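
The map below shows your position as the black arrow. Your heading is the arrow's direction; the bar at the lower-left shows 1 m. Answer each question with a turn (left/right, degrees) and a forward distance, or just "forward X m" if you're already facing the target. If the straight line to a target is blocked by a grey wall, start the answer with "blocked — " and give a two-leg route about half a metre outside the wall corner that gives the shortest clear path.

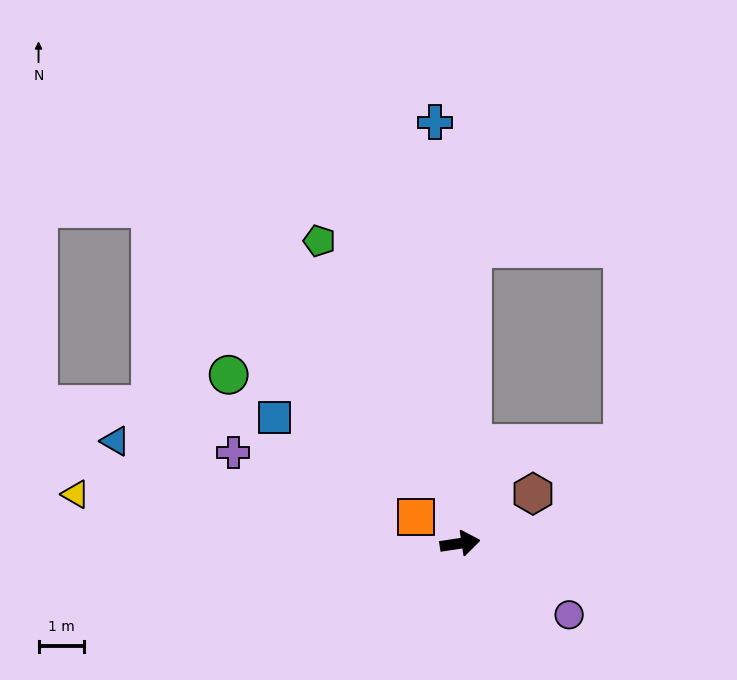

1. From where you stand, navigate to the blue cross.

turn left 85°, forward 9.2 m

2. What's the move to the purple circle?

turn right 42°, forward 2.8 m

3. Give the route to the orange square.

turn left 140°, forward 1.1 m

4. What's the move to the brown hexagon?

turn left 26°, forward 1.9 m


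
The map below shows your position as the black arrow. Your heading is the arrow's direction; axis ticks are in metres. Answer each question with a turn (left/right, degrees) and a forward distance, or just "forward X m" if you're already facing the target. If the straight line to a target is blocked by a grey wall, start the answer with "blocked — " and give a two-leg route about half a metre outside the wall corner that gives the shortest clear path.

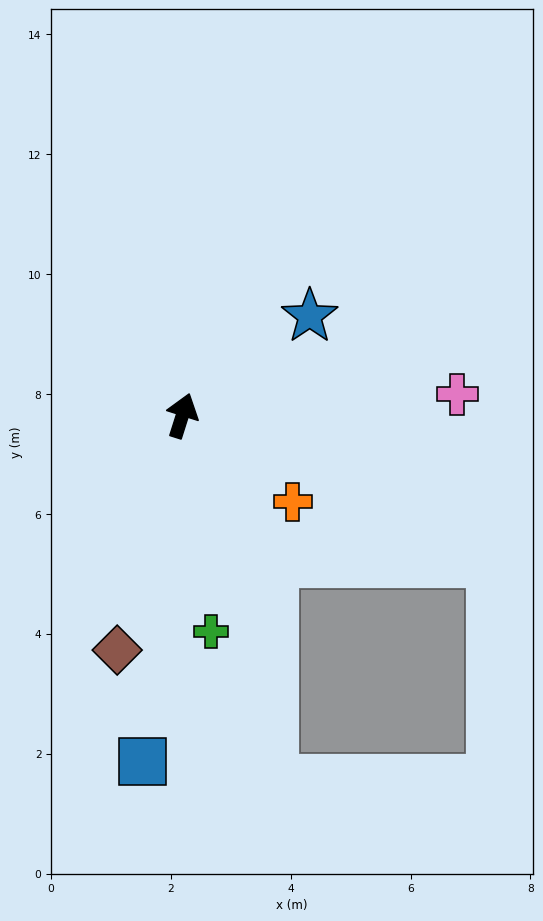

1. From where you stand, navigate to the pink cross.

turn right 68°, forward 4.6 m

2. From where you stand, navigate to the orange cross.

turn right 110°, forward 2.3 m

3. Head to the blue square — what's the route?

turn right 169°, forward 5.8 m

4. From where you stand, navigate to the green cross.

turn right 155°, forward 3.6 m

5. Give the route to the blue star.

turn right 34°, forward 2.7 m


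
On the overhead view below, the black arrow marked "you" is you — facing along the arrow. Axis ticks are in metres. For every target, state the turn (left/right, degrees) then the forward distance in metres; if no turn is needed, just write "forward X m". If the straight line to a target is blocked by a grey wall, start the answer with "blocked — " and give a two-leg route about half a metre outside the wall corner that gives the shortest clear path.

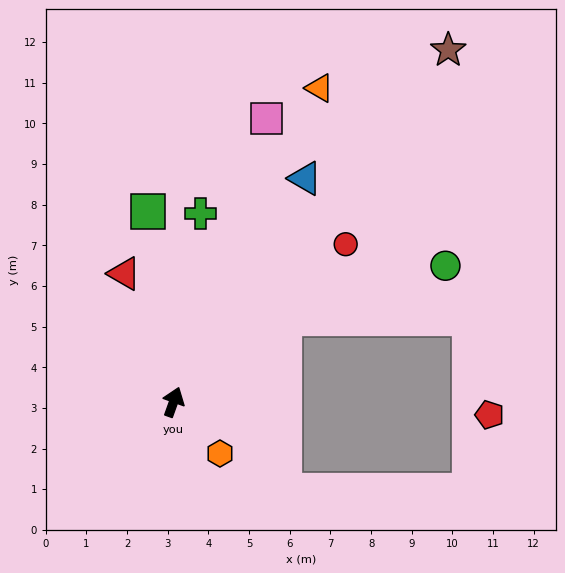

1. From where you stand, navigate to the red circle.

turn right 28°, forward 5.7 m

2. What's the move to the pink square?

forward 7.3 m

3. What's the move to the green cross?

turn left 12°, forward 4.7 m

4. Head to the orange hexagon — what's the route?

turn right 118°, forward 1.7 m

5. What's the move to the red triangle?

turn left 41°, forward 3.4 m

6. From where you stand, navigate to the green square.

turn left 27°, forward 4.7 m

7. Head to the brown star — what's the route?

turn right 18°, forward 11.0 m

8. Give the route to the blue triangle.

turn right 11°, forward 6.4 m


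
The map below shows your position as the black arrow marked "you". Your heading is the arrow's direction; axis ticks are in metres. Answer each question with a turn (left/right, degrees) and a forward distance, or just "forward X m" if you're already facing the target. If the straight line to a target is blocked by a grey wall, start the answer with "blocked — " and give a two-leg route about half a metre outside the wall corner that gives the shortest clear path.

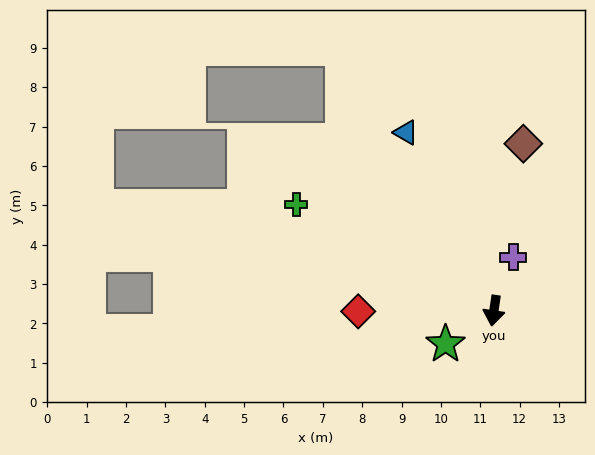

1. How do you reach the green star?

turn right 47°, forward 1.5 m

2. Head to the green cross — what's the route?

turn right 110°, forward 5.7 m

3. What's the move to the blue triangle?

turn right 145°, forward 5.1 m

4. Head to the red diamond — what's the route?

turn right 81°, forward 3.4 m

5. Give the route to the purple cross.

turn left 169°, forward 1.4 m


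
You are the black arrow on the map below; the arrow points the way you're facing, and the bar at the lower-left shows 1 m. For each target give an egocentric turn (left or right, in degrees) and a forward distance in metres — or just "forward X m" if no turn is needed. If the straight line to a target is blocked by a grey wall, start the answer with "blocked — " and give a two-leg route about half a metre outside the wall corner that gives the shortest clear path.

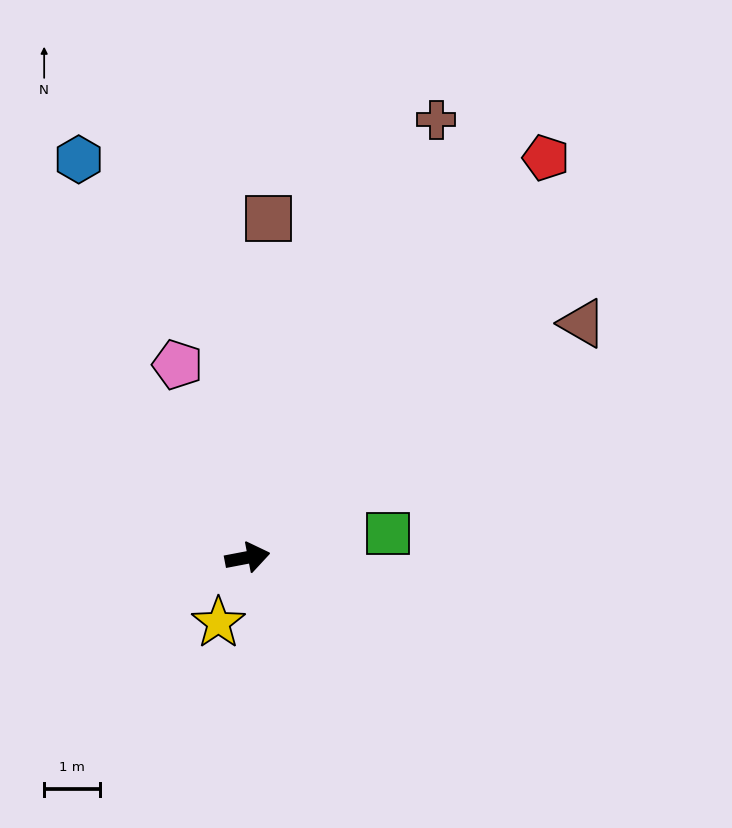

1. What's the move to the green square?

forward 2.6 m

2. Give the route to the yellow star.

turn right 125°, forward 1.3 m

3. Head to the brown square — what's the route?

turn left 76°, forward 6.1 m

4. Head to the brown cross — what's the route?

turn left 56°, forward 8.5 m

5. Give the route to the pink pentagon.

turn left 99°, forward 3.7 m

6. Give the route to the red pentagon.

turn left 42°, forward 8.9 m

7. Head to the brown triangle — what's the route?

turn left 24°, forward 7.3 m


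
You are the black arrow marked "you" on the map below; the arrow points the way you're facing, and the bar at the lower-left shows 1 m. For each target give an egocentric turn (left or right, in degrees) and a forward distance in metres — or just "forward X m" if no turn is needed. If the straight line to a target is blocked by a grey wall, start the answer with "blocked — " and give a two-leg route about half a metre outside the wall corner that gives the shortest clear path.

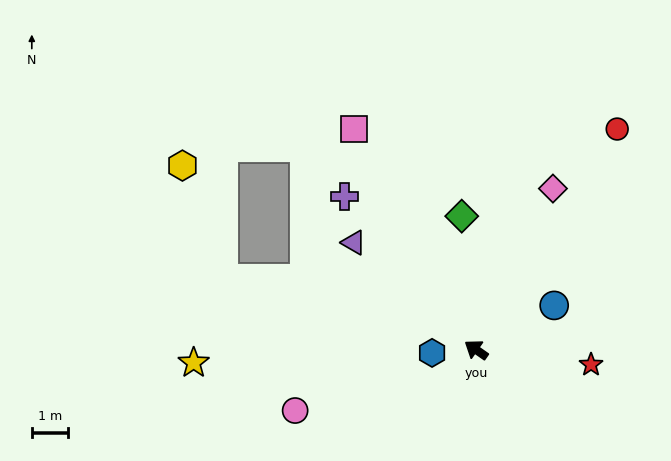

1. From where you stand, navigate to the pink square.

turn right 26°, forward 7.0 m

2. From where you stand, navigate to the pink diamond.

turn right 81°, forward 4.9 m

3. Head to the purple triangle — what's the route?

turn right 6°, forward 4.5 m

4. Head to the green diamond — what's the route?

turn right 49°, forward 3.7 m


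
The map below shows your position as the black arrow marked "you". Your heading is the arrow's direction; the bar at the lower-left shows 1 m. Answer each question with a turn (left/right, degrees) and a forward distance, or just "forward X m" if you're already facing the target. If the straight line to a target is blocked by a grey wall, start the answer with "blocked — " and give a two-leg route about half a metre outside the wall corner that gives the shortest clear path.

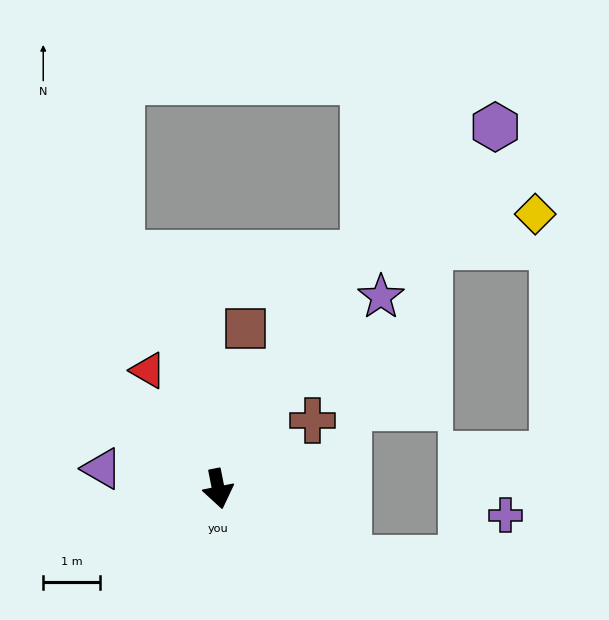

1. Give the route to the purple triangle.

turn right 111°, forward 2.1 m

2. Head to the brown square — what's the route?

turn left 159°, forward 2.8 m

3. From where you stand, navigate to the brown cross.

turn left 115°, forward 2.0 m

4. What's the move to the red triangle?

turn right 160°, forward 2.4 m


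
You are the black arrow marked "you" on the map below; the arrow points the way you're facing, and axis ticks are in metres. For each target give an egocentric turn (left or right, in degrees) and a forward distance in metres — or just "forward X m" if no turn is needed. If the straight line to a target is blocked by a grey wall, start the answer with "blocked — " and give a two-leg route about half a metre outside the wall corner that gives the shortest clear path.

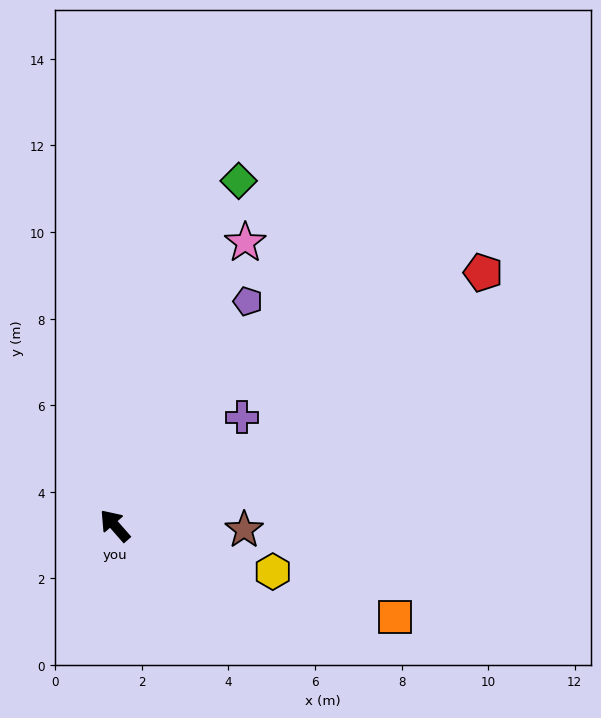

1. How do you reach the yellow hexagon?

turn right 147°, forward 3.8 m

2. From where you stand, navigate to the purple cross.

turn right 91°, forward 3.9 m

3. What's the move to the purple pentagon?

turn right 72°, forward 6.0 m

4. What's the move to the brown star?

turn right 133°, forward 3.0 m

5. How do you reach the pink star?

turn right 66°, forward 7.2 m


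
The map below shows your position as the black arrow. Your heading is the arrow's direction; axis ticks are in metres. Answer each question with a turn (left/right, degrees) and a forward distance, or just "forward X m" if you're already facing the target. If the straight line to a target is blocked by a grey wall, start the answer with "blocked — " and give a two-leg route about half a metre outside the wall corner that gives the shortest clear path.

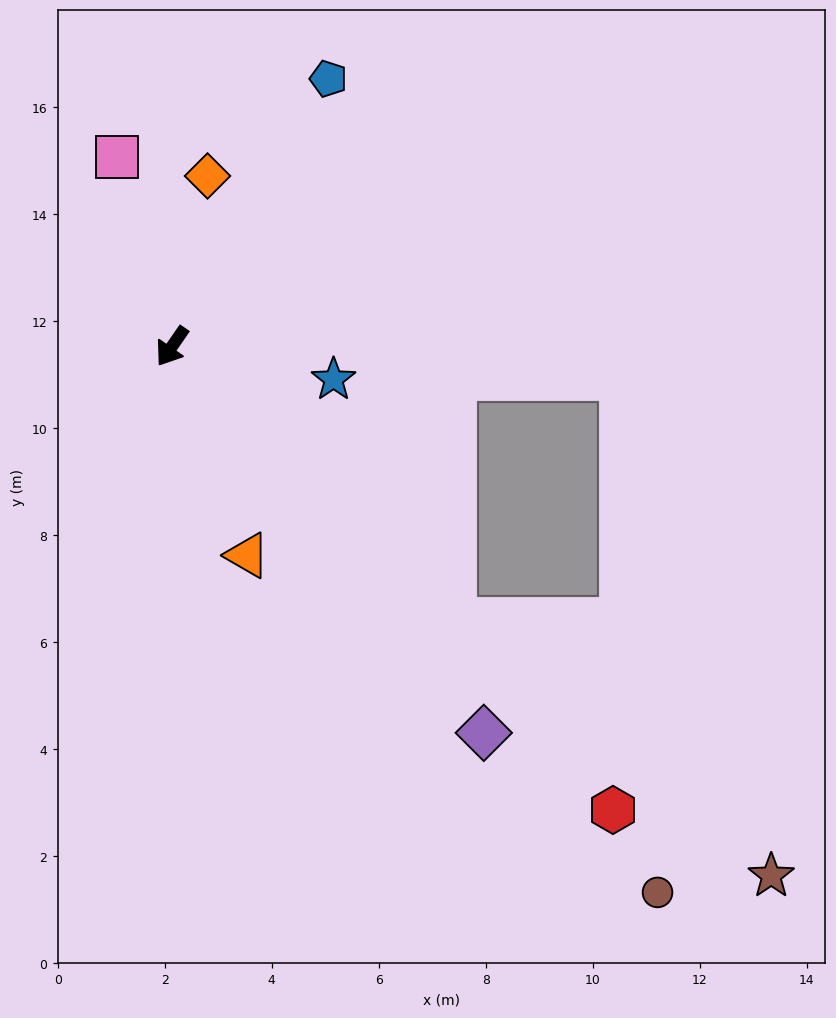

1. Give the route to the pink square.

turn right 129°, forward 3.7 m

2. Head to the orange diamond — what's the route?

turn right 157°, forward 3.3 m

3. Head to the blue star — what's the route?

turn left 113°, forward 3.1 m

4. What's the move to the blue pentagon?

turn right 176°, forward 5.8 m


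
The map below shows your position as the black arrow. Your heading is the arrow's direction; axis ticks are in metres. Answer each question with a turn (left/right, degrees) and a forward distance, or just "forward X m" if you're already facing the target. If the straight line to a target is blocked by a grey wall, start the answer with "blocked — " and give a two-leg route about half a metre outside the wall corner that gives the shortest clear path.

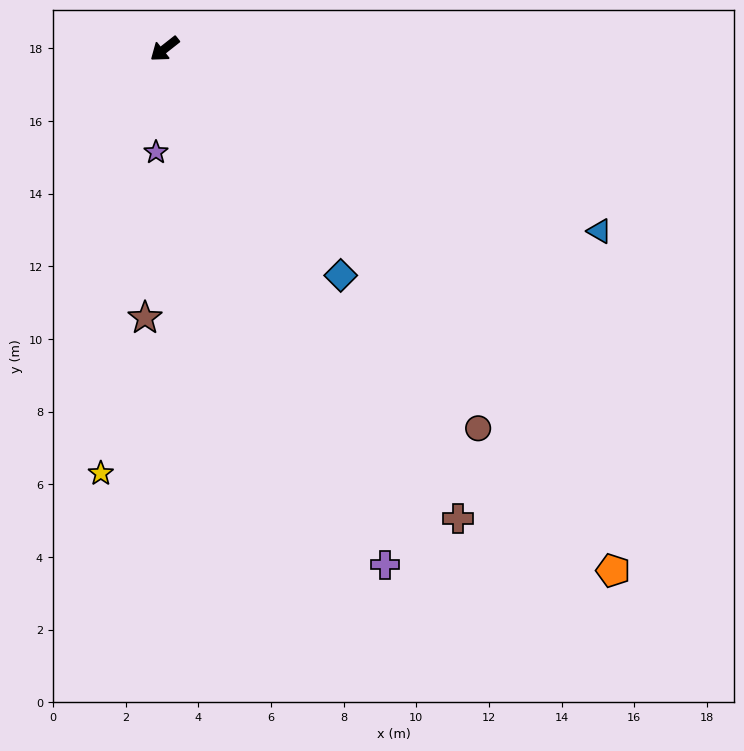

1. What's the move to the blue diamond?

turn left 90°, forward 7.9 m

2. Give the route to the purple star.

turn left 47°, forward 2.9 m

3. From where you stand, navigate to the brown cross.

turn left 84°, forward 15.2 m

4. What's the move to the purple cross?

turn left 75°, forward 15.4 m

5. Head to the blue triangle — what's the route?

turn left 119°, forward 13.0 m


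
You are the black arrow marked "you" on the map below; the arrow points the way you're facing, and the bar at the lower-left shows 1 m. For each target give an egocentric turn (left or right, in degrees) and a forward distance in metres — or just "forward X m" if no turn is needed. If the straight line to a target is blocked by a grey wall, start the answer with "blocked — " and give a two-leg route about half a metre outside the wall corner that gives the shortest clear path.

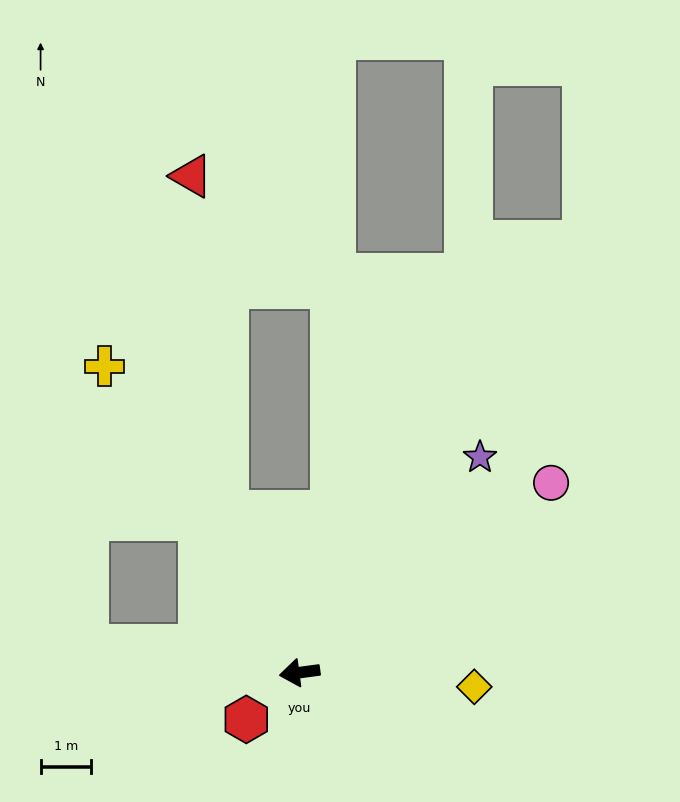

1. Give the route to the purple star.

turn right 138°, forward 5.5 m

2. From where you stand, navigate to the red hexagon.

turn left 34°, forward 1.4 m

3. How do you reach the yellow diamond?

turn left 168°, forward 3.4 m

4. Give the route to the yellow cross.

turn right 65°, forward 7.1 m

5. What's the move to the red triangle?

blocked — turn right 73°, forward 3.5 m, then turn right 18°, forward 6.6 m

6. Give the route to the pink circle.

turn right 151°, forward 6.2 m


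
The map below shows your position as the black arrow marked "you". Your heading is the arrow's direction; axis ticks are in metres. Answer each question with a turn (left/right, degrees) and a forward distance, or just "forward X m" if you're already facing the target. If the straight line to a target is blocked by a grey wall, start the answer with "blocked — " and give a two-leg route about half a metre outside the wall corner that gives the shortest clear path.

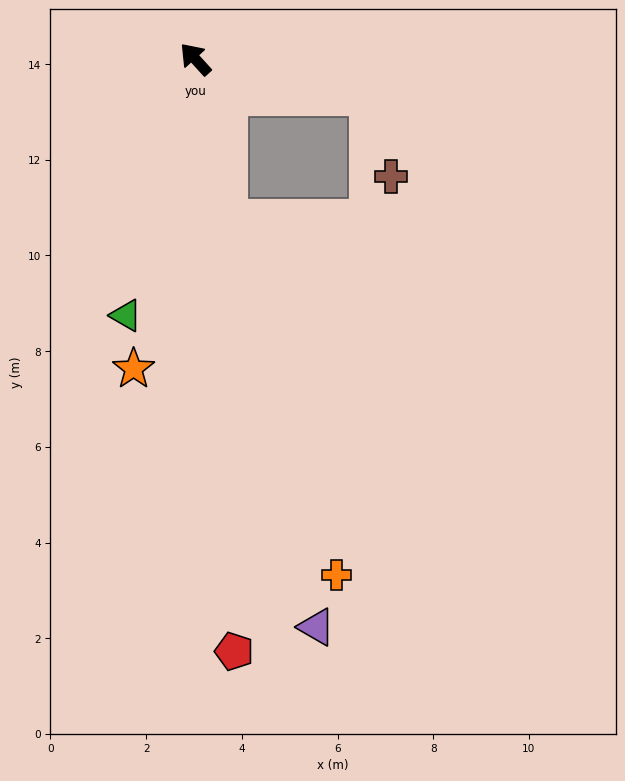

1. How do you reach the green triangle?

turn left 123°, forward 5.6 m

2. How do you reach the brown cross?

blocked — turn right 144°, forward 3.7 m, then turn right 64°, forward 1.8 m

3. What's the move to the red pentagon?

turn left 142°, forward 12.4 m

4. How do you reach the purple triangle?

turn left 150°, forward 12.1 m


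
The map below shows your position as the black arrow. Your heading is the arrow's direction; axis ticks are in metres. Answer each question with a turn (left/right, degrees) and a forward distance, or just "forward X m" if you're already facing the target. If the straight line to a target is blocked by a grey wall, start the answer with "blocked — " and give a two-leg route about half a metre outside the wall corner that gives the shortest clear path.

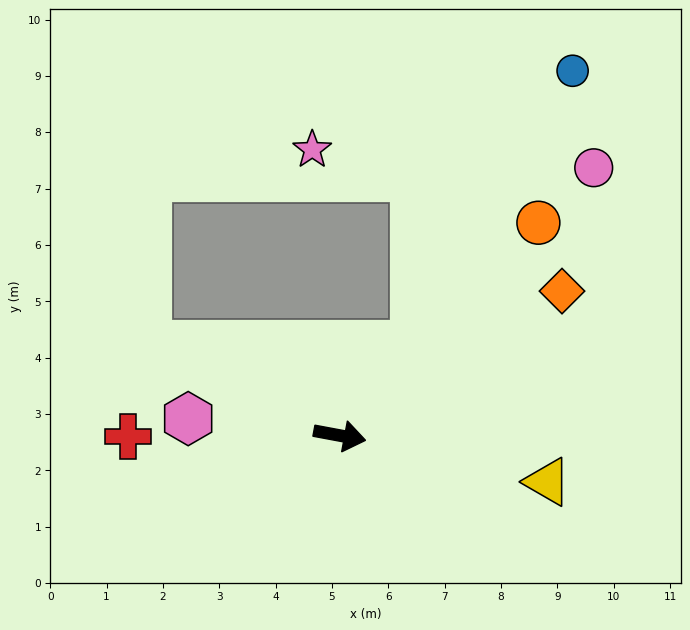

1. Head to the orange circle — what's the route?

turn left 58°, forward 5.2 m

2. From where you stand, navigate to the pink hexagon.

turn right 176°, forward 2.7 m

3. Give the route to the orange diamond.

turn left 44°, forward 4.7 m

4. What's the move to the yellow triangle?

turn right 2°, forward 3.8 m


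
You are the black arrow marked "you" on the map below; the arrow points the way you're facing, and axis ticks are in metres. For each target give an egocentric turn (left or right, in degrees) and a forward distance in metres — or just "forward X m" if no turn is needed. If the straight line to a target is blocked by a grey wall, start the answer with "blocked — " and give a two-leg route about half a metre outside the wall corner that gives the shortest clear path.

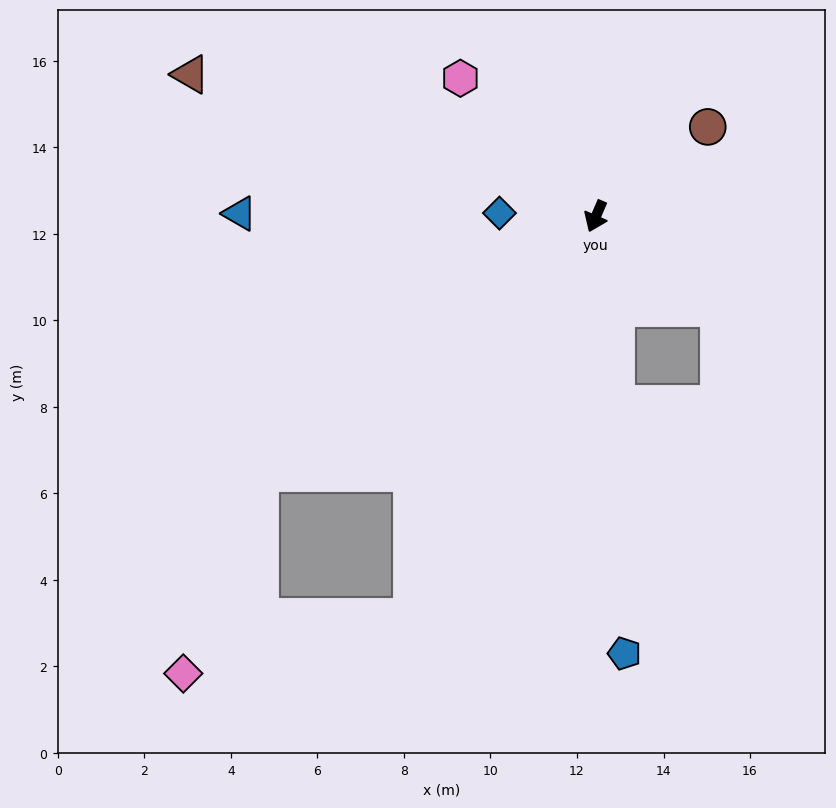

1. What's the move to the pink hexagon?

turn right 112°, forward 4.5 m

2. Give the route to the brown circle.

turn left 152°, forward 3.3 m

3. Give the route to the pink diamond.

blocked — turn right 29°, forward 9.8 m, then turn left 31°, forward 5.0 m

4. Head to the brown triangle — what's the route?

turn right 86°, forward 9.9 m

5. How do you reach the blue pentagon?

turn left 27°, forward 10.1 m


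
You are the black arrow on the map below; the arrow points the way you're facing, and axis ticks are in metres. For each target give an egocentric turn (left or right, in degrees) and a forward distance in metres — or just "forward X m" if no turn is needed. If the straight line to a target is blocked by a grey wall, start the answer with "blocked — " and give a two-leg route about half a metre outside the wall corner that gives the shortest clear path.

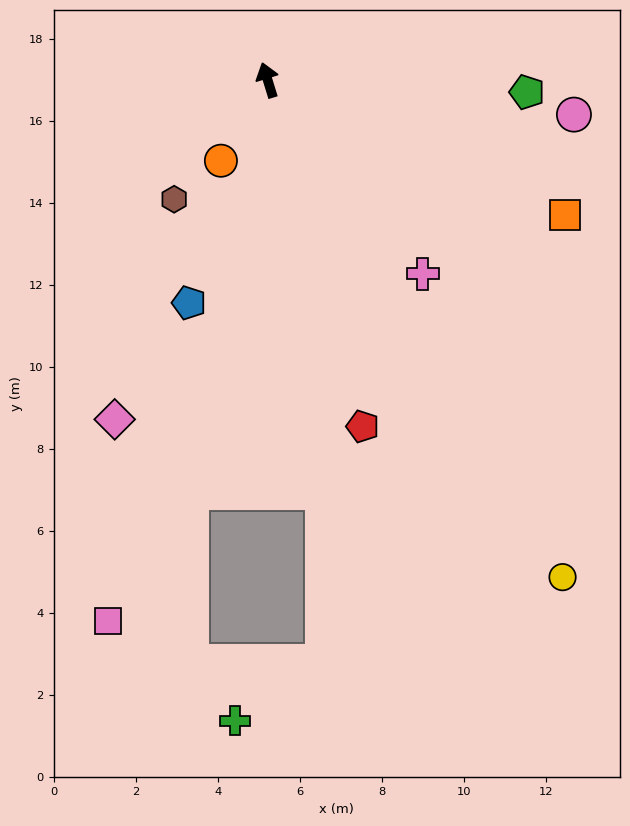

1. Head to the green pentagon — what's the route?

turn right 110°, forward 6.3 m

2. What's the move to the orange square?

turn right 131°, forward 8.0 m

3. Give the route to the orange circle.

turn left 133°, forward 2.3 m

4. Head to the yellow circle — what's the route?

turn right 166°, forward 14.1 m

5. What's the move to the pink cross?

turn right 158°, forward 6.1 m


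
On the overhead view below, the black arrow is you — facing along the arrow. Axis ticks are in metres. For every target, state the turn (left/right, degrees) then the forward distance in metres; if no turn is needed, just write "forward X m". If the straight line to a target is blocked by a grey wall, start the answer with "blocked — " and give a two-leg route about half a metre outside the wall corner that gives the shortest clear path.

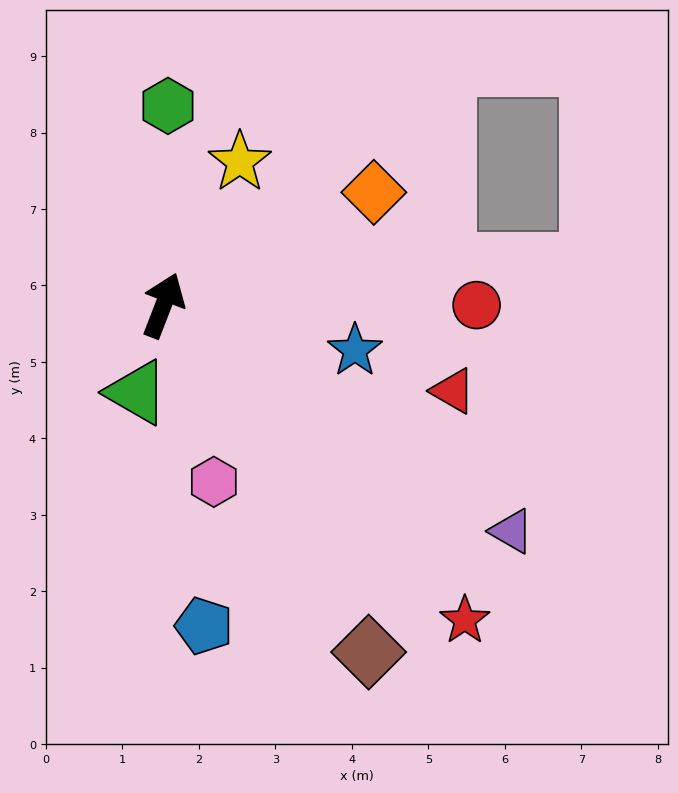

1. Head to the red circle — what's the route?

turn right 69°, forward 4.1 m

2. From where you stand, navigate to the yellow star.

turn right 7°, forward 2.1 m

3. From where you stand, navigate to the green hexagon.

turn left 20°, forward 2.6 m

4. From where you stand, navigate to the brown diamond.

turn right 128°, forward 5.3 m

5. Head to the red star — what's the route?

turn right 115°, forward 5.7 m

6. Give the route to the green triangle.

turn right 176°, forward 1.2 m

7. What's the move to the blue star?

turn right 82°, forward 2.6 m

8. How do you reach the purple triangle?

turn right 102°, forward 5.4 m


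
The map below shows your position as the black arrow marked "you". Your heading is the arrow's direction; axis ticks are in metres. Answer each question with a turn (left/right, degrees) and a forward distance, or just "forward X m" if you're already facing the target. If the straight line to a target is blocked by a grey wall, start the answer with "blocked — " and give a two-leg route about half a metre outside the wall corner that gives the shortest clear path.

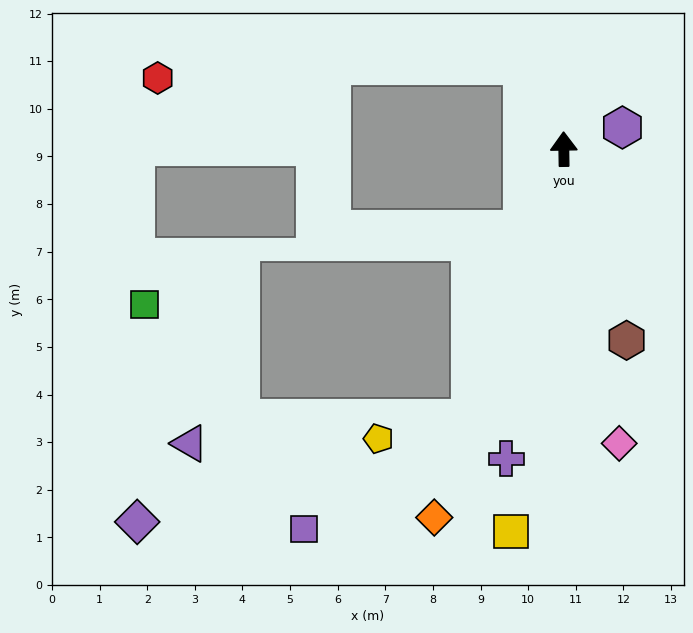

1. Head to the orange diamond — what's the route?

turn left 160°, forward 8.2 m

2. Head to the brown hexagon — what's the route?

turn right 163°, forward 4.2 m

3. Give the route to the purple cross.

turn left 169°, forward 6.6 m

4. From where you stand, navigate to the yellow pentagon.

blocked — turn left 160°, forward 6.0 m, then turn right 59°, forward 2.0 m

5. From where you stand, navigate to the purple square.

blocked — turn left 160°, forward 6.0 m, then turn right 38°, forward 4.2 m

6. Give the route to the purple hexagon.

turn right 71°, forward 1.3 m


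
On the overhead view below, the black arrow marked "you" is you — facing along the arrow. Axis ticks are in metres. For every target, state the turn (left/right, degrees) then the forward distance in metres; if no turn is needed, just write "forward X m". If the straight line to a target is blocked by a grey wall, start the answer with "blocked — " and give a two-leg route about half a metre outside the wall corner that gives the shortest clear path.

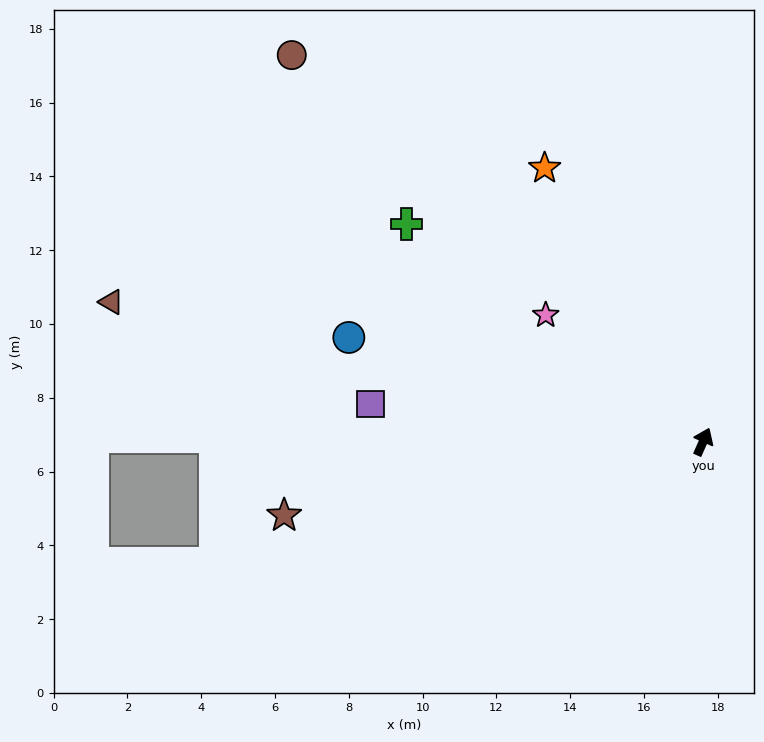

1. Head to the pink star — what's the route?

turn left 75°, forward 5.5 m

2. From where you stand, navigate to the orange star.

turn left 54°, forward 8.6 m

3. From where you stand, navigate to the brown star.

turn left 124°, forward 11.5 m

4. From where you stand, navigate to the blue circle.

turn left 97°, forward 10.0 m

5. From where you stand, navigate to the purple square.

turn left 107°, forward 9.1 m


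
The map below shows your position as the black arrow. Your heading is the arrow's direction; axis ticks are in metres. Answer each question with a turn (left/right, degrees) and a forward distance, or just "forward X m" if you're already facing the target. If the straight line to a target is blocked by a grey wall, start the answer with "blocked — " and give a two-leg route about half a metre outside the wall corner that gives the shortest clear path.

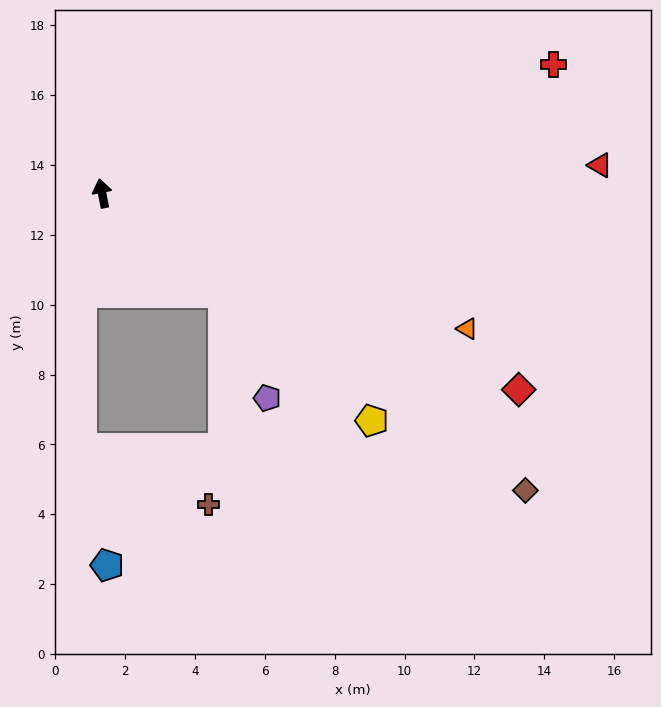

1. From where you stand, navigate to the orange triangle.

turn right 121°, forward 11.1 m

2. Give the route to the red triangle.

turn right 98°, forward 14.3 m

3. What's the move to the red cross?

turn right 85°, forward 13.4 m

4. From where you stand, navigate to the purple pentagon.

blocked — turn right 141°, forward 4.5 m, then turn right 27°, forward 3.2 m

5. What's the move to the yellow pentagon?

turn right 141°, forward 10.1 m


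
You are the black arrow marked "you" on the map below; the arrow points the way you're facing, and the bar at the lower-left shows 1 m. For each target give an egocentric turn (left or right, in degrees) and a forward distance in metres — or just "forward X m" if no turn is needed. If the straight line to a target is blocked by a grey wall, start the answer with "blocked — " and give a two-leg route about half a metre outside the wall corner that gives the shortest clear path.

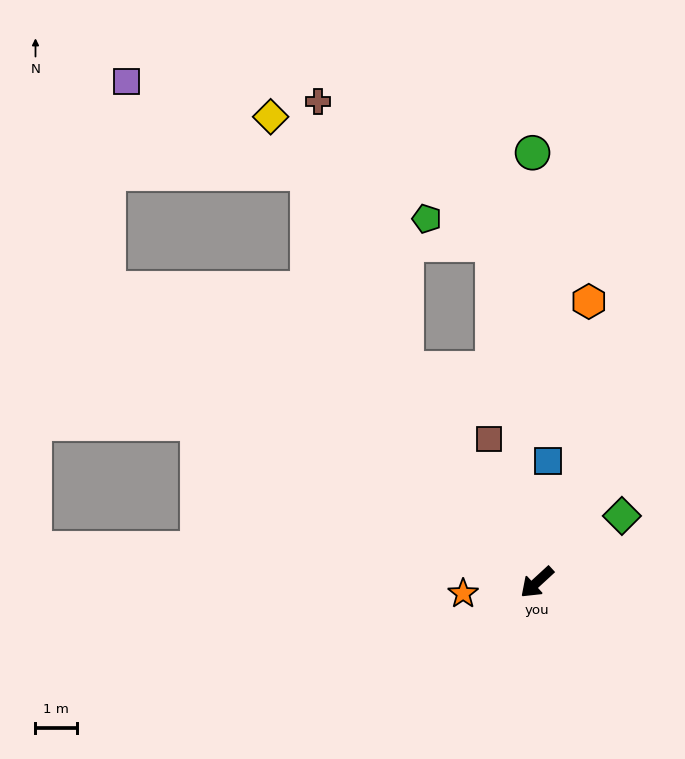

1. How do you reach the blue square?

turn right 138°, forward 2.9 m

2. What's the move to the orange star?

turn right 34°, forward 1.8 m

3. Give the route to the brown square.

turn right 114°, forward 3.7 m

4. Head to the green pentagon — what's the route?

blocked — turn right 125°, forward 8.2 m, then turn left 61°, forward 1.7 m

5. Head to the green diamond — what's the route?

turn left 175°, forward 2.6 m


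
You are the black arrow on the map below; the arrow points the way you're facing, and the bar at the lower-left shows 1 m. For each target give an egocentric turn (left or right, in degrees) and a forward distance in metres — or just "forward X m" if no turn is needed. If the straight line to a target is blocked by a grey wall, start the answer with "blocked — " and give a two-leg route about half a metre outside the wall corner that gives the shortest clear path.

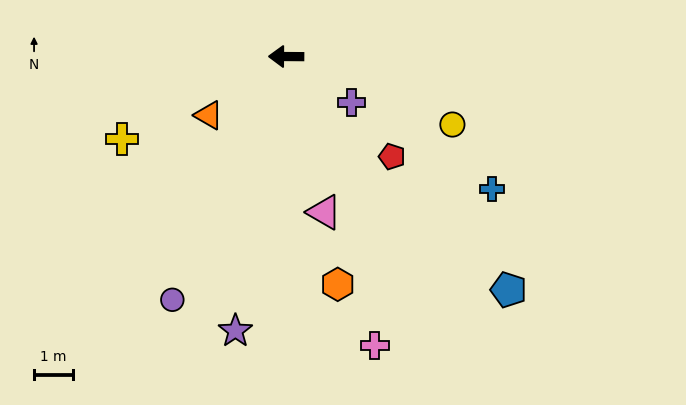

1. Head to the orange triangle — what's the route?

turn left 38°, forward 2.5 m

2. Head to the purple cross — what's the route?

turn left 145°, forward 2.1 m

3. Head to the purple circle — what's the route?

turn left 65°, forward 6.9 m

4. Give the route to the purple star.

turn left 80°, forward 7.2 m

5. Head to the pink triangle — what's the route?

turn left 104°, forward 4.1 m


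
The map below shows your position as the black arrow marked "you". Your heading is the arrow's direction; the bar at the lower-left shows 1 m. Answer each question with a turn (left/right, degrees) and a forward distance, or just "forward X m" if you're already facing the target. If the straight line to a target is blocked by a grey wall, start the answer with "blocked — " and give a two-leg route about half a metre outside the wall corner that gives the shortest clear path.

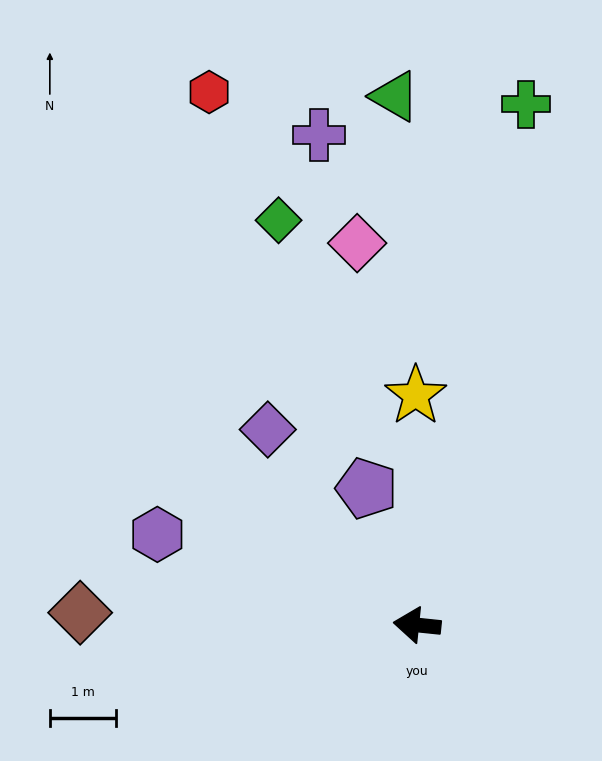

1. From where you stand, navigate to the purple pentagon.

turn right 64°, forward 2.2 m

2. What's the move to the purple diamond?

turn right 47°, forward 3.7 m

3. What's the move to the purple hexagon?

turn right 13°, forward 4.1 m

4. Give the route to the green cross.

turn right 96°, forward 8.0 m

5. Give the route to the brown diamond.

turn left 4°, forward 5.1 m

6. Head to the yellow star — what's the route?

turn right 84°, forward 3.4 m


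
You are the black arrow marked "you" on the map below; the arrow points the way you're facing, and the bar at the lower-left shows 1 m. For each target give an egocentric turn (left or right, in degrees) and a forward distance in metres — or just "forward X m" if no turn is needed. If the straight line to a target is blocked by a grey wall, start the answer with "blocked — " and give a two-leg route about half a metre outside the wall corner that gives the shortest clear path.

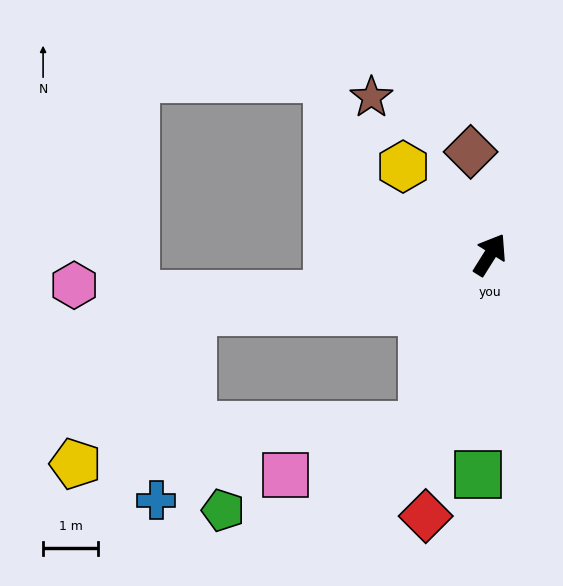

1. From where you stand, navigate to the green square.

turn right 151°, forward 4.0 m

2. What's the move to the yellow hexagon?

turn left 77°, forward 2.2 m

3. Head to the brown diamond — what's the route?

turn left 43°, forward 1.9 m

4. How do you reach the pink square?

blocked — turn right 170°, forward 3.3 m, then turn right 48°, forward 2.6 m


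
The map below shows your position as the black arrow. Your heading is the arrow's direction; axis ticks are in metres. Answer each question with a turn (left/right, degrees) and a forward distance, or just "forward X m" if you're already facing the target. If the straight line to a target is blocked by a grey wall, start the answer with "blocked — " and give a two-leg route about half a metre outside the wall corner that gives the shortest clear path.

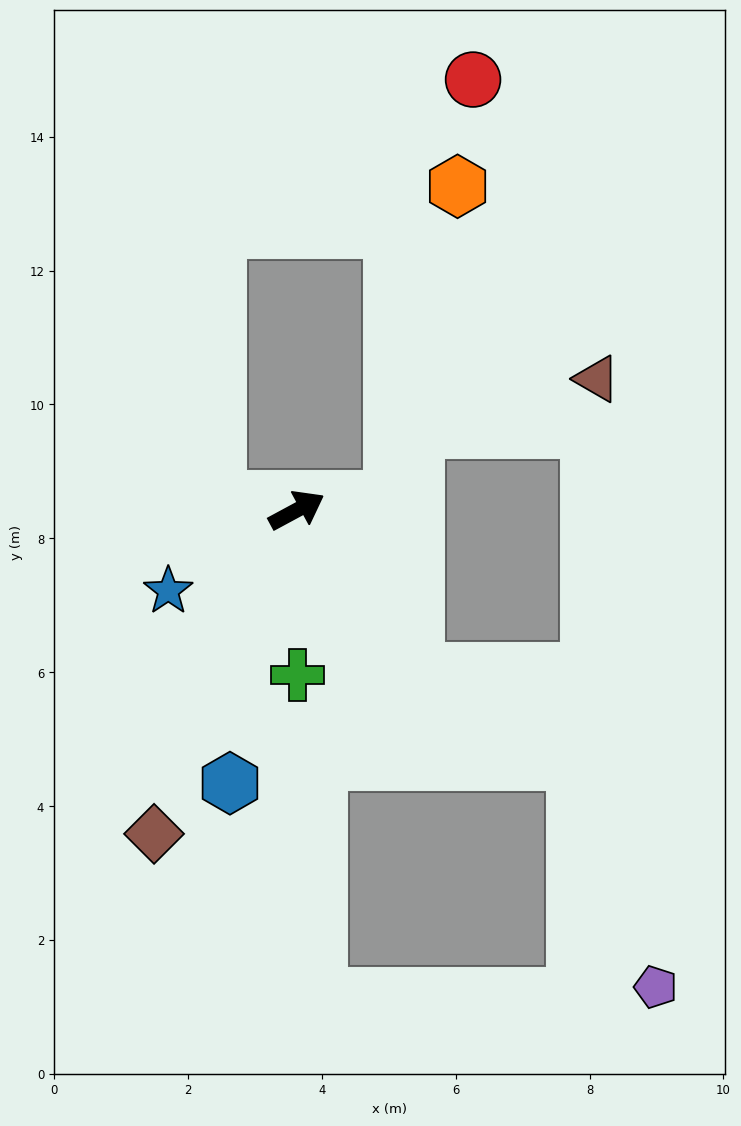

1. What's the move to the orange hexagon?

blocked — turn right 22°, forward 1.4 m, then turn left 72°, forward 4.8 m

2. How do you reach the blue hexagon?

turn right 132°, forward 4.2 m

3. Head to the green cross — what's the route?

turn right 118°, forward 2.5 m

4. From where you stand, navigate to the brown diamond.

turn right 142°, forward 5.3 m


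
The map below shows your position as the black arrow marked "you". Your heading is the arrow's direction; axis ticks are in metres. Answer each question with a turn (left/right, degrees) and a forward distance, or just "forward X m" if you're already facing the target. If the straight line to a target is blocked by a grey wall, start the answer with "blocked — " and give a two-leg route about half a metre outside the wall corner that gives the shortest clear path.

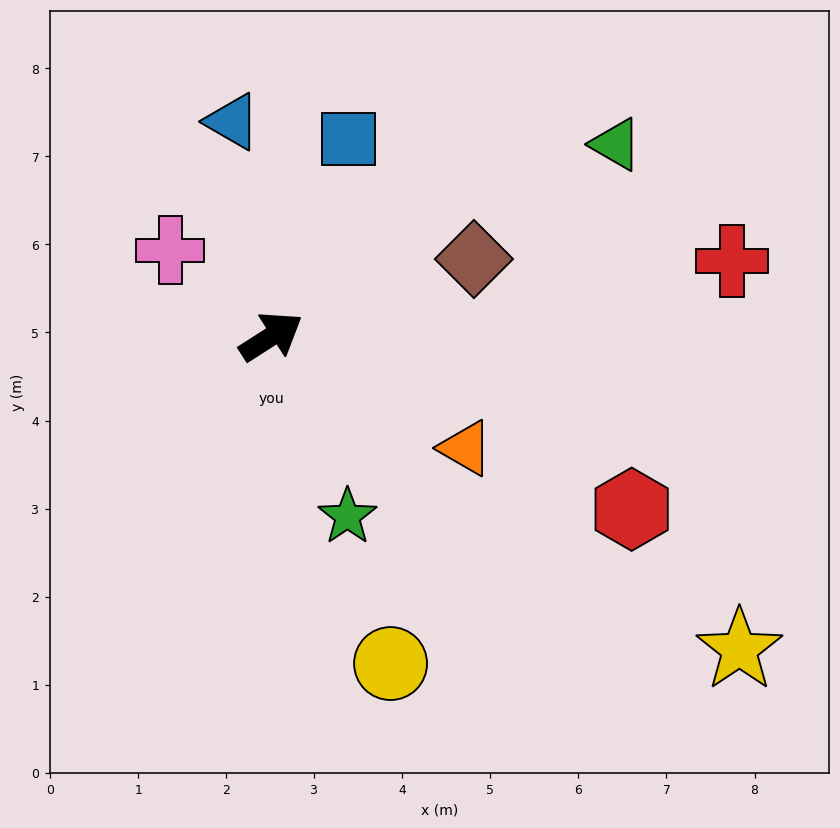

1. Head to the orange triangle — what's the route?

turn right 63°, forward 2.5 m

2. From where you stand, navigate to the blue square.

turn left 36°, forward 2.4 m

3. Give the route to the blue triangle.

turn left 68°, forward 2.5 m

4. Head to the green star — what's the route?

turn right 100°, forward 2.2 m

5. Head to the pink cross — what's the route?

turn left 107°, forward 1.5 m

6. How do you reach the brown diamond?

turn right 12°, forward 2.5 m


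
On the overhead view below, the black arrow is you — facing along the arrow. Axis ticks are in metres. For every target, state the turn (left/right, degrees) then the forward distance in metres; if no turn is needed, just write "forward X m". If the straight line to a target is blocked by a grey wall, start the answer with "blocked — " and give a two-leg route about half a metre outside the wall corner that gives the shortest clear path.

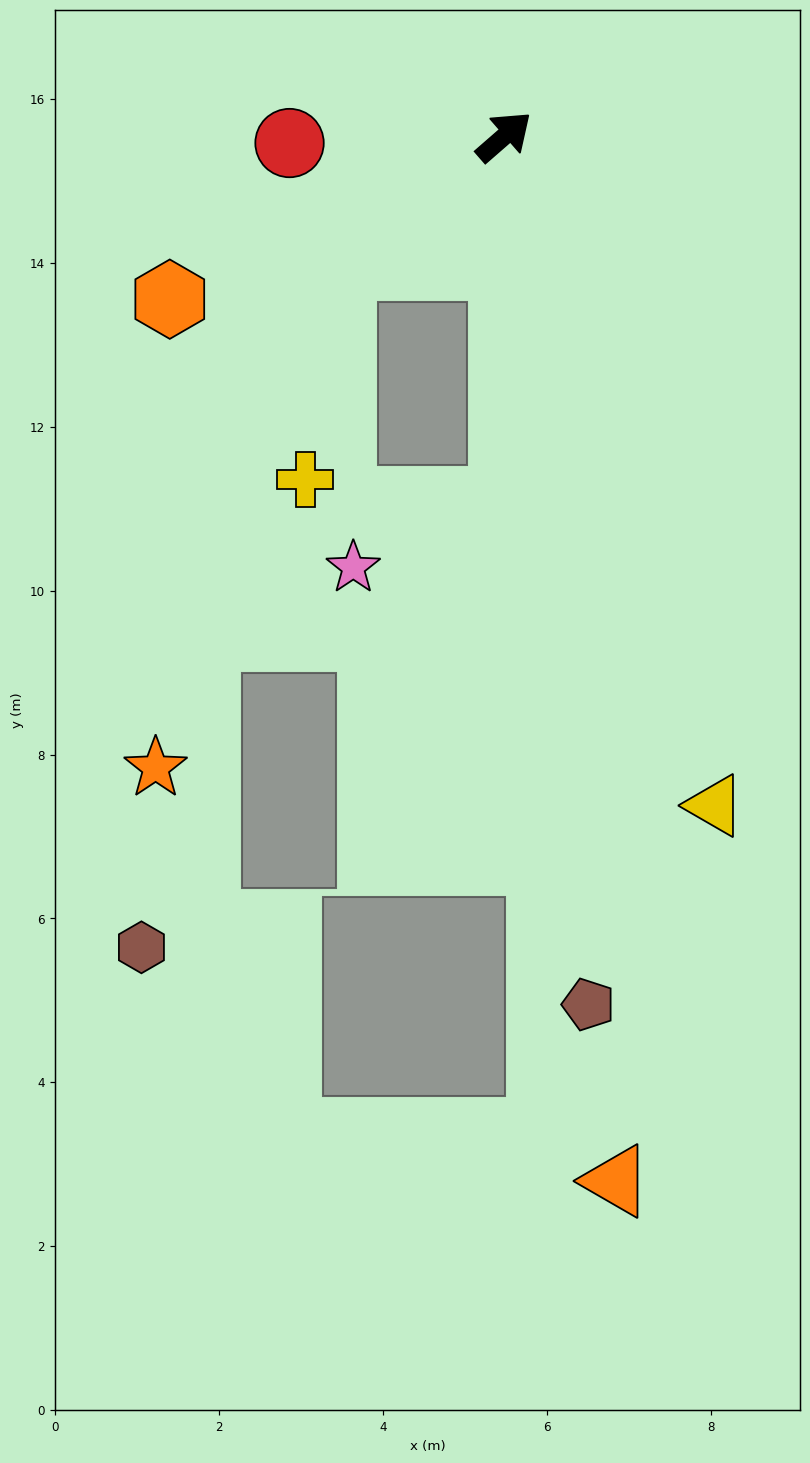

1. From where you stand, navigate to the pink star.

blocked — turn right 131°, forward 4.5 m, then turn right 67°, forward 2.0 m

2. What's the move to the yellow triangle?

turn right 114°, forward 8.6 m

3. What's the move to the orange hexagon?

turn left 165°, forward 4.5 m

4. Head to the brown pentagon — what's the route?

turn right 126°, forward 10.6 m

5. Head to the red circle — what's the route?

turn left 141°, forward 2.6 m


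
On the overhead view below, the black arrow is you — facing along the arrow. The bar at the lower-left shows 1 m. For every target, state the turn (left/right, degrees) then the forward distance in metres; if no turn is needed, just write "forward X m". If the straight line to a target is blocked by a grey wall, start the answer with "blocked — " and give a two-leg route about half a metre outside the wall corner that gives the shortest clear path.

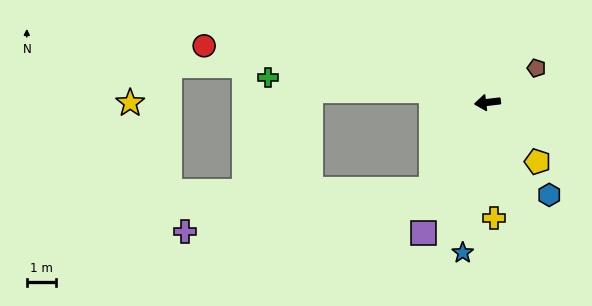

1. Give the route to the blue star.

turn left 74°, forward 5.3 m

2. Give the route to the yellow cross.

turn left 86°, forward 4.0 m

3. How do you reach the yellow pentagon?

turn left 123°, forward 2.7 m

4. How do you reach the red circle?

turn right 18°, forward 10.0 m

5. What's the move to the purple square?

turn left 57°, forward 5.0 m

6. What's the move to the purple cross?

blocked — turn left 50°, forward 3.6 m, then turn right 47°, forward 8.7 m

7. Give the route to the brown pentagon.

turn right 152°, forward 2.1 m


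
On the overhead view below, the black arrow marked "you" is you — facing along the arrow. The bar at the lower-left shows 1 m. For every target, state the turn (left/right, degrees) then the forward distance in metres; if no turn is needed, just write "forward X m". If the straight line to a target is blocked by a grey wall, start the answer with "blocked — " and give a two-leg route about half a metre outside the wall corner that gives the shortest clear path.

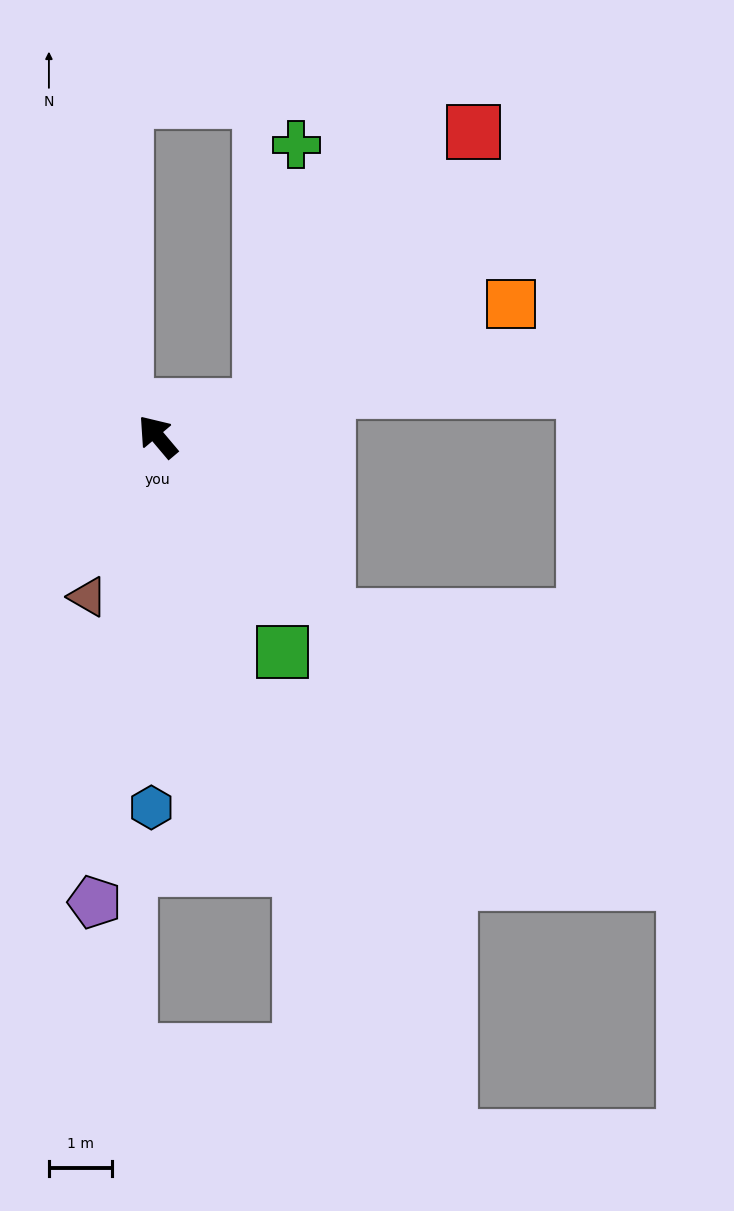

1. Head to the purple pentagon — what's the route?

turn left 132°, forward 7.5 m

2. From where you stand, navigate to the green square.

turn left 170°, forward 4.0 m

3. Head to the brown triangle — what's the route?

turn left 116°, forward 2.8 m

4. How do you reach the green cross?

blocked — turn right 113°, forward 1.7 m, then turn left 65°, forward 4.2 m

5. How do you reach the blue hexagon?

turn left 139°, forward 5.9 m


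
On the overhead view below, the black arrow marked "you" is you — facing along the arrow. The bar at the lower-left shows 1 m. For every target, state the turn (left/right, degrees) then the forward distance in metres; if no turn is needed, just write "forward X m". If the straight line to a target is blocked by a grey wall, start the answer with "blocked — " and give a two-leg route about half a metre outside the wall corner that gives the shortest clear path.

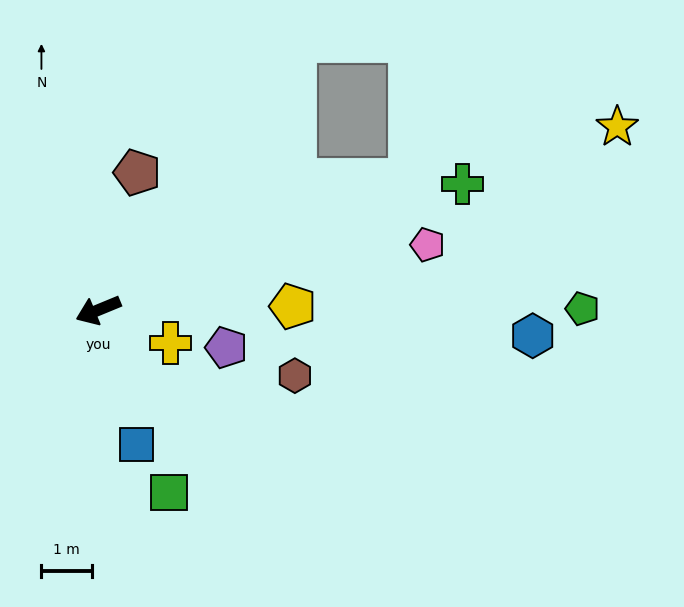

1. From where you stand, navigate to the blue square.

turn left 84°, forward 2.8 m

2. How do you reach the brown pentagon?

turn right 128°, forward 2.8 m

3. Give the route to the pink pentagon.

turn left 169°, forward 6.6 m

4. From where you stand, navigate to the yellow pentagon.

turn left 159°, forward 3.9 m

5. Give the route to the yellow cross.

turn left 133°, forward 1.6 m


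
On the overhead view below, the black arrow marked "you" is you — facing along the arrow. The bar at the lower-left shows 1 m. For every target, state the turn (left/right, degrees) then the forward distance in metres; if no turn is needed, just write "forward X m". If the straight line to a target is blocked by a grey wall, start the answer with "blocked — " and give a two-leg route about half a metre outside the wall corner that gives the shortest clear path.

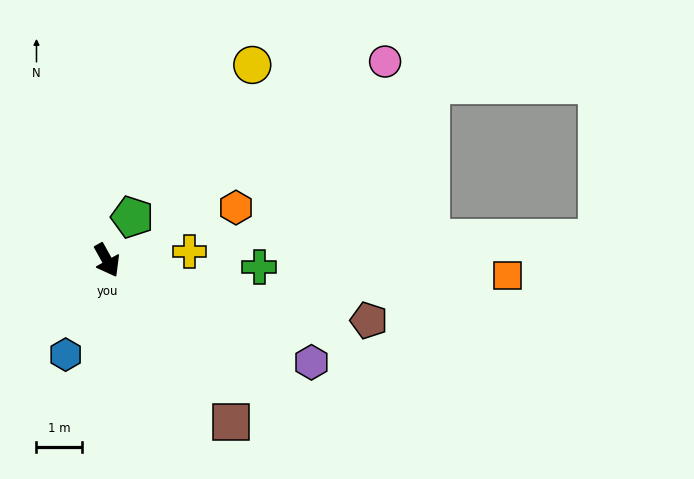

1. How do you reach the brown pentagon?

turn left 48°, forward 5.9 m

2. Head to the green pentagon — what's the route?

turn left 121°, forward 1.1 m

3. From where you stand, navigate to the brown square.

turn left 8°, forward 4.5 m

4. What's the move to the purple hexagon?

turn left 34°, forward 5.0 m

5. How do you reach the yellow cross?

turn left 67°, forward 1.8 m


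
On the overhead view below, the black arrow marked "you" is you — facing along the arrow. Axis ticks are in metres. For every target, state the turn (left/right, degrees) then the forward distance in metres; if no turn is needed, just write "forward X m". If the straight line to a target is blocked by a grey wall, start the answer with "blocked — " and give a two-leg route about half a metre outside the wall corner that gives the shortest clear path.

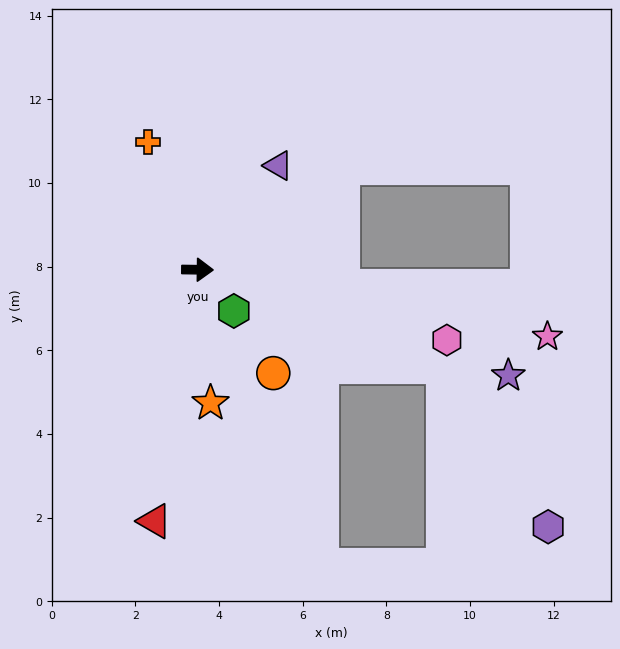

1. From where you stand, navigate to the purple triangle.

turn left 53°, forward 3.2 m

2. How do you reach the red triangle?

turn right 99°, forward 6.1 m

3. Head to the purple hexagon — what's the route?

blocked — turn right 21°, forward 6.3 m, then turn right 35°, forward 4.6 m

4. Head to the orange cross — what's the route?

turn left 112°, forward 3.3 m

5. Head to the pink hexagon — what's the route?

turn right 15°, forward 6.2 m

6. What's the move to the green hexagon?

turn right 48°, forward 1.3 m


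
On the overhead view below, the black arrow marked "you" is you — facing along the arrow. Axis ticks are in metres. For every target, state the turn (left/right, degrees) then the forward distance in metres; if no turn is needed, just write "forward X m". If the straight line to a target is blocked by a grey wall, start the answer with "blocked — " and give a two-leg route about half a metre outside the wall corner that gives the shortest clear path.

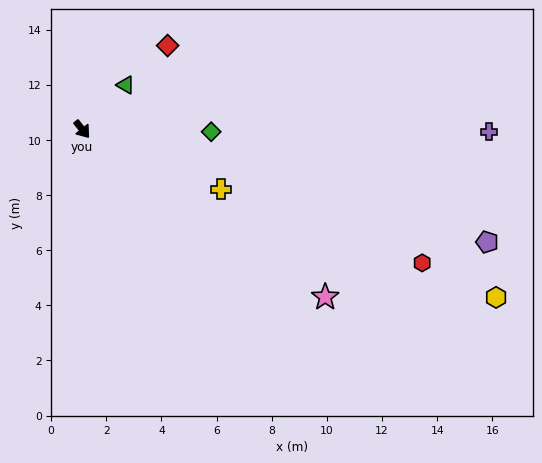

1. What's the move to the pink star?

turn left 17°, forward 10.7 m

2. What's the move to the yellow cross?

turn left 28°, forward 5.5 m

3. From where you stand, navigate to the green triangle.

turn left 97°, forward 2.3 m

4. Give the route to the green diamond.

turn left 50°, forward 4.7 m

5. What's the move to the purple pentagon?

turn left 36°, forward 15.2 m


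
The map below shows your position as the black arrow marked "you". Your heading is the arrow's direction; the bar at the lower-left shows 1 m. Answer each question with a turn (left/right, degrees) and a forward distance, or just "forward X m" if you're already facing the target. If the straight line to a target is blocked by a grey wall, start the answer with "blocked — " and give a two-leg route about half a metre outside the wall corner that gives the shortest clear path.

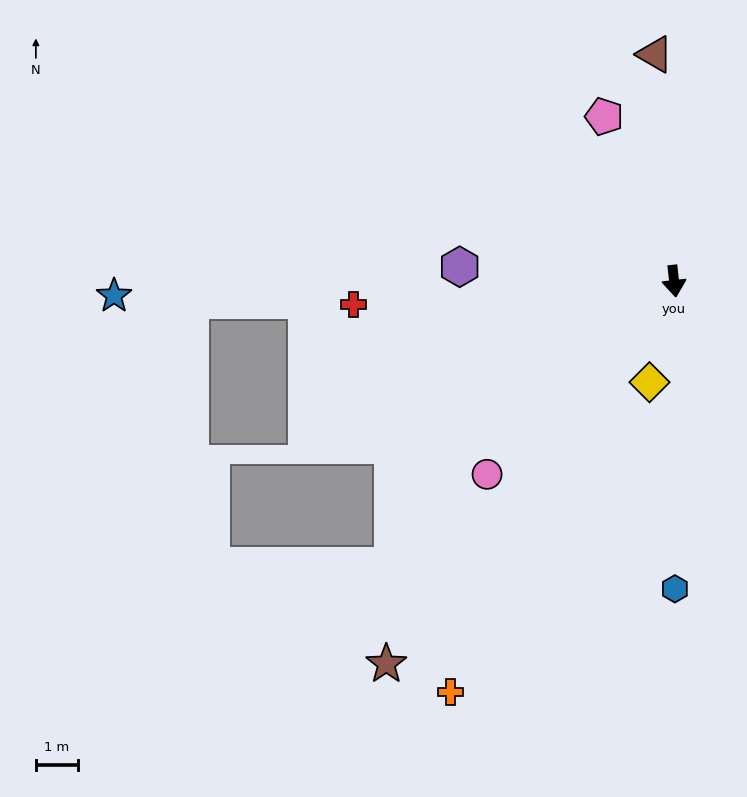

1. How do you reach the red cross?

turn right 92°, forward 7.6 m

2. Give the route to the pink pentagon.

turn right 163°, forward 4.2 m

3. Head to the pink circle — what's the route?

turn right 50°, forward 6.3 m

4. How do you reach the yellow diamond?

turn right 20°, forward 2.4 m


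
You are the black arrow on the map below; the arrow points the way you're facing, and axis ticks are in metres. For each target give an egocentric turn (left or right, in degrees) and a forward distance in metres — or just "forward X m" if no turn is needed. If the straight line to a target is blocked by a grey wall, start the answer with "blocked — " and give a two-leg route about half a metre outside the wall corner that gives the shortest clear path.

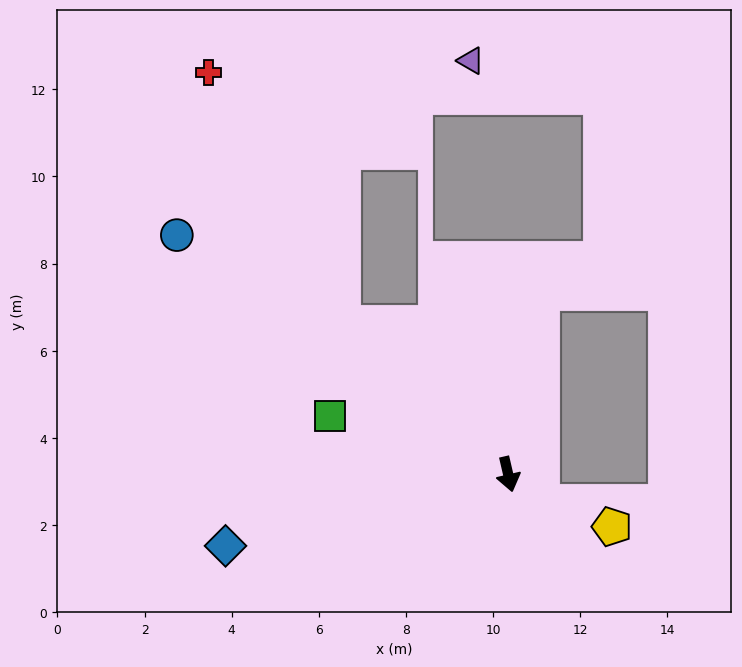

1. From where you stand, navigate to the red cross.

blocked — turn right 145°, forward 5.1 m, then turn right 20°, forward 6.5 m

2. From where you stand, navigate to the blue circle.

turn right 139°, forward 9.4 m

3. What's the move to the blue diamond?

turn right 89°, forward 6.7 m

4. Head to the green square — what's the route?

turn right 121°, forward 4.3 m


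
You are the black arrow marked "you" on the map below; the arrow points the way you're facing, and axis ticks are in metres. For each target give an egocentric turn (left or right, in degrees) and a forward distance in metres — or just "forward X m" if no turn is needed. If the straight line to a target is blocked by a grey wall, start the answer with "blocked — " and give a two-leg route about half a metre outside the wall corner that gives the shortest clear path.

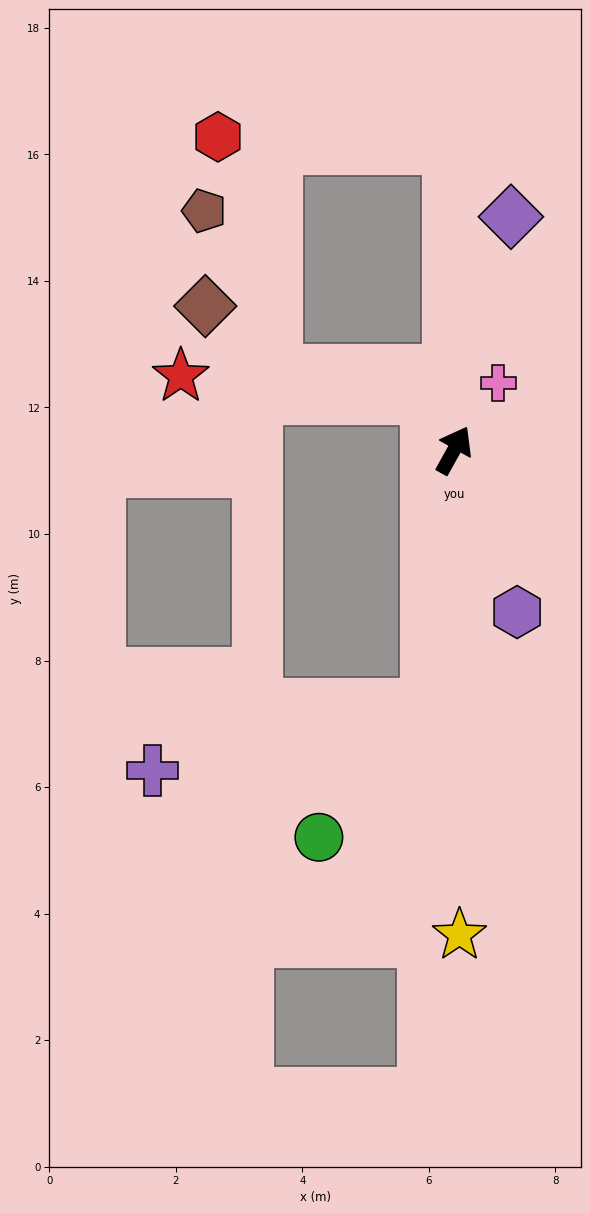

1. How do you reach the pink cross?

turn right 4°, forward 1.3 m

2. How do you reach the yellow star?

turn right 150°, forward 7.7 m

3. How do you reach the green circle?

blocked — turn right 157°, forward 4.1 m, then turn right 33°, forward 2.7 m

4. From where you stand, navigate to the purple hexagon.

turn right 130°, forward 2.7 m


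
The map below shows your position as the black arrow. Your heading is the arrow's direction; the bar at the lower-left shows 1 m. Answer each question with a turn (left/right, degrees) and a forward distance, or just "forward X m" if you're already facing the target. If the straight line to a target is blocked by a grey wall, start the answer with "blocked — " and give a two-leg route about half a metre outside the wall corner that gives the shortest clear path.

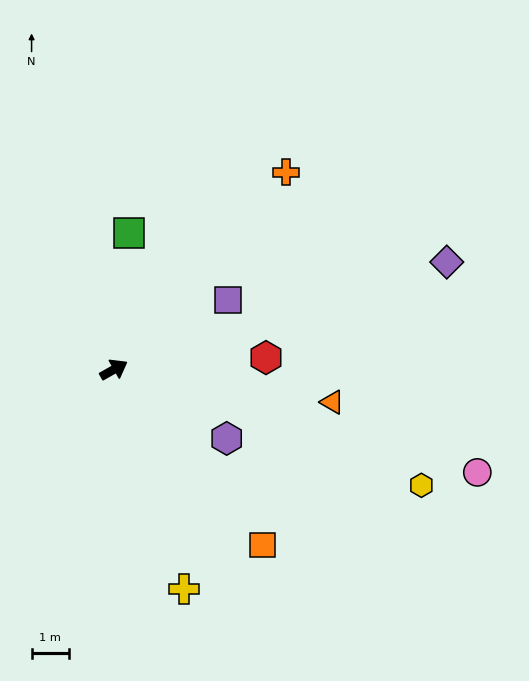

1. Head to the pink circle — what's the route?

turn right 45°, forward 10.1 m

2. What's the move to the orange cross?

turn left 19°, forward 7.0 m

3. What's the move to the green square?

turn left 54°, forward 3.7 m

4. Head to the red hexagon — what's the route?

turn right 25°, forward 4.1 m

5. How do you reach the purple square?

forward 3.6 m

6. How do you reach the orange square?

turn right 79°, forward 6.1 m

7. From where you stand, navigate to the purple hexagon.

turn right 61°, forward 3.5 m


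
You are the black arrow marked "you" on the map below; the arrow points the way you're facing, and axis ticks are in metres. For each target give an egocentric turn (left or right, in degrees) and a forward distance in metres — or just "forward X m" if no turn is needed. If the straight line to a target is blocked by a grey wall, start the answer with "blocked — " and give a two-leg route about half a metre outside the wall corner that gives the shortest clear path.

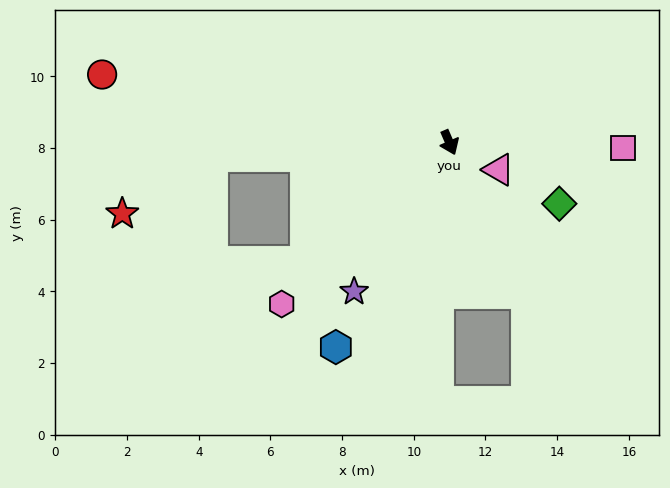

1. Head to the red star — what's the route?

blocked — turn right 110°, forward 6.6 m, then turn left 29°, forward 3.0 m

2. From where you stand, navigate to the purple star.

turn right 56°, forward 4.9 m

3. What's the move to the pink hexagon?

turn right 69°, forward 6.5 m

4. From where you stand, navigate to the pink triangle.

turn left 38°, forward 1.6 m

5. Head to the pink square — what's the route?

turn left 65°, forward 4.8 m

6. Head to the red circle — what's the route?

turn right 124°, forward 9.9 m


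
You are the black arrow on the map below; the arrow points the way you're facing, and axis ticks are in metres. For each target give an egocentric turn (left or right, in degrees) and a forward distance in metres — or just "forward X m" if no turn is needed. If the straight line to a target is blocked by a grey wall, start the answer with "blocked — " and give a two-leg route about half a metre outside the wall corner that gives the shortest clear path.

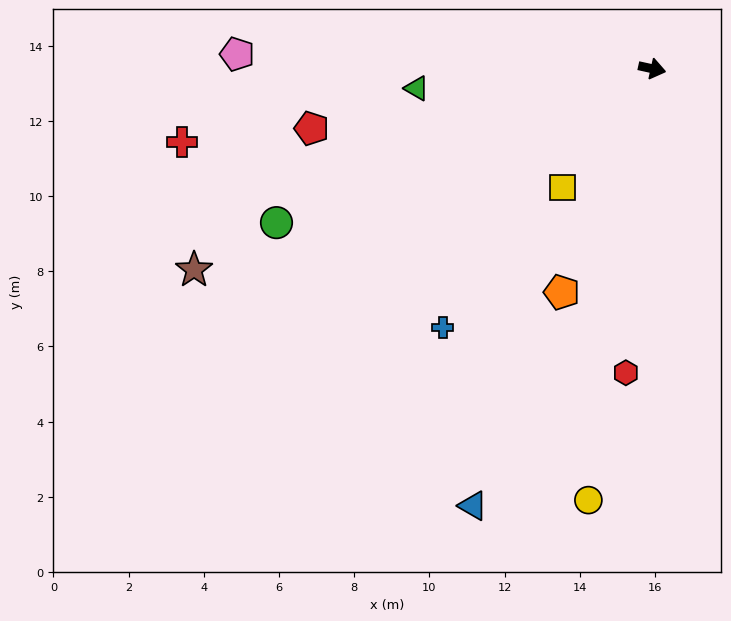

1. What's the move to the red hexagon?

turn right 83°, forward 8.1 m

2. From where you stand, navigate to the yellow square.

turn right 115°, forward 4.0 m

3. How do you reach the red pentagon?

turn right 158°, forward 9.2 m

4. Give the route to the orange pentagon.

turn right 100°, forward 6.4 m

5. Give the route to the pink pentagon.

turn right 170°, forward 11.0 m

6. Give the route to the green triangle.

turn right 163°, forward 6.3 m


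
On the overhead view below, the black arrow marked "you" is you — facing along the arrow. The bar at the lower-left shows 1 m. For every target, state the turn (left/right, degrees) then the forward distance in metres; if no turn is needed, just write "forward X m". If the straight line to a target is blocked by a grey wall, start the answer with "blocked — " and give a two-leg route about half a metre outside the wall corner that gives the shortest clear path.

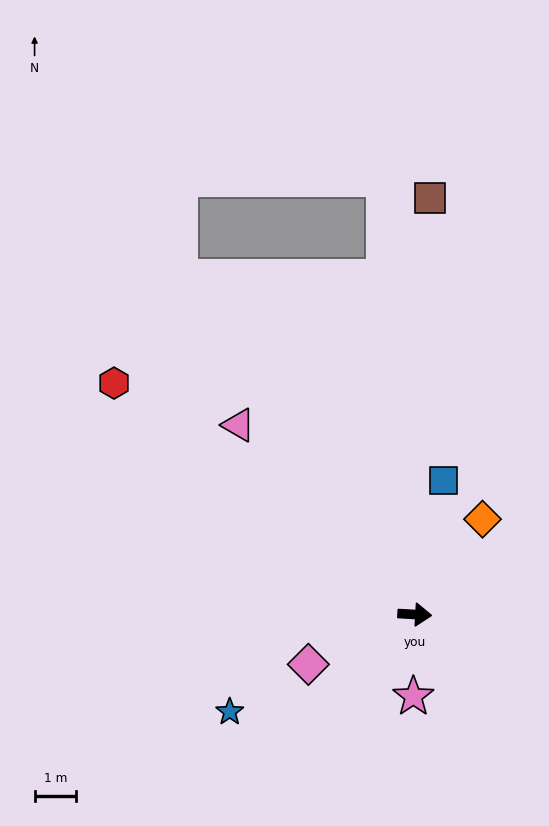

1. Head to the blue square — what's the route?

turn left 81°, forward 3.3 m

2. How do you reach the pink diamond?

turn right 152°, forward 2.8 m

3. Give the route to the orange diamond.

turn left 58°, forward 2.8 m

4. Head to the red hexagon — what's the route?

turn left 146°, forward 9.2 m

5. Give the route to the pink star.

turn right 88°, forward 2.0 m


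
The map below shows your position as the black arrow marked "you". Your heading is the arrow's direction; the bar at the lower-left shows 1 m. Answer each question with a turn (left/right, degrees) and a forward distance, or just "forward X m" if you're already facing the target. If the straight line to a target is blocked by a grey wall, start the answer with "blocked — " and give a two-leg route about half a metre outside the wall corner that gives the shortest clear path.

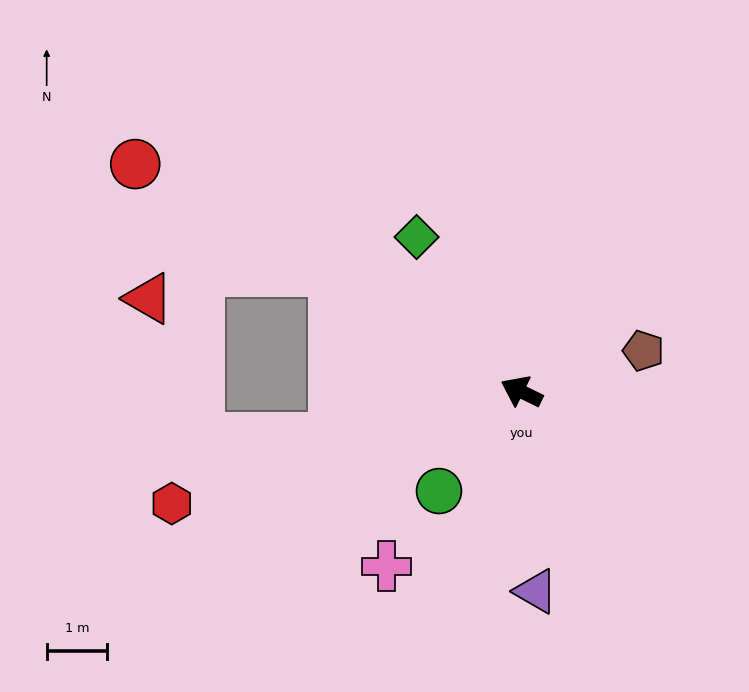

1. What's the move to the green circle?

turn left 76°, forward 2.1 m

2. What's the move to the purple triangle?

turn left 120°, forward 3.3 m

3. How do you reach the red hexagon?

turn left 44°, forward 6.0 m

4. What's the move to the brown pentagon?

turn right 135°, forward 2.1 m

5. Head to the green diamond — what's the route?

turn right 30°, forward 3.1 m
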